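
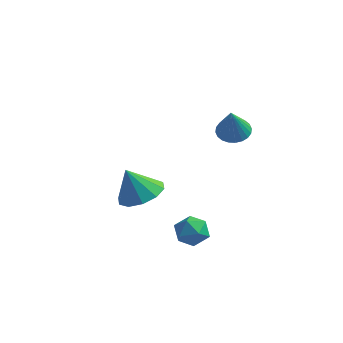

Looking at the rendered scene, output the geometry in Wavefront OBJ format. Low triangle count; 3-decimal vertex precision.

v 0.247 -0.715 0.432
v 0.865 -0.853 0.286
v 0.413 -1.345 1.728
v 0.889 -0.625 0.394
v 0.816 -0.41 0.507
v 0.656 -0.242 0.609
v 0.433 -0.146 0.685
v 0.182 -0.137 0.721
v -0.059 -0.216 0.714
v -0.253 -0.37 0.664
v -0.371 -0.578 0.578
v -0.396 -0.806 0.471
v -0.322 -1.021 0.357
v -0.162 -1.189 0.255
v 0.06 -1.285 0.18
v 0.311 -1.294 0.143
v 0.552 -1.215 0.15
v 0.747 -1.06 0.2
v -2.92 -1.795 -3.2
v -2.436 -2.61 -3.134
v -3.44 -2.005 -1.96
v -2.098 -2.18 -2.92
v -2.074 -1.603 -2.813
v -2.374 -1.1 -2.853
v -2.882 -0.862 -3.026
v -3.405 -0.981 -3.265
v -3.743 -1.411 -3.479
v -3.766 -1.987 -3.587
v -3.467 -2.491 -3.546
v -2.959 -2.729 -3.373
v -0.082 -2.418 -3.708
v 0.145 -2.806 -3.152
v -0.665 -3.334 -4.108
v -0.438 -3.722 -3.552
v -0.905 -3.19 -3.45
v -0.545 -2.624 -3.203
v 0.025 -3.516 -4.057
v 0.385 -2.95 -3.81
v 0.211 -3.484 -3.367
v -0.364 -3.282 -2.992
v -0.156 -2.858 -4.268
v -0.731 -2.656 -3.893
f 2 1 4
f 2 4 3
f 4 1 5
f 4 5 3
f 5 1 6
f 5 6 3
f 6 1 7
f 6 7 3
f 7 1 8
f 7 8 3
f 8 1 9
f 8 9 3
f 9 1 10
f 9 10 3
f 10 1 11
f 10 11 3
f 11 1 12
f 11 12 3
f 12 1 13
f 12 13 3
f 13 1 14
f 13 14 3
f 14 1 15
f 14 15 3
f 15 1 16
f 15 16 3
f 16 1 17
f 16 17 3
f 17 1 18
f 17 18 3
f 18 1 2
f 18 2 3
f 20 19 22
f 20 22 21
f 22 19 23
f 22 23 21
f 23 19 24
f 23 24 21
f 24 19 25
f 24 25 21
f 25 19 26
f 25 26 21
f 26 19 27
f 26 27 21
f 27 19 28
f 27 28 21
f 28 19 29
f 28 29 21
f 29 19 30
f 29 30 21
f 30 19 20
f 30 20 21
f 31 42 36
f 31 36 32
f 31 32 38
f 31 38 41
f 31 41 42
f 32 36 40
f 36 42 35
f 42 41 33
f 41 38 37
f 38 32 39
f 34 40 35
f 34 35 33
f 34 33 37
f 34 37 39
f 34 39 40
f 35 40 36
f 33 35 42
f 37 33 41
f 39 37 38
f 40 39 32



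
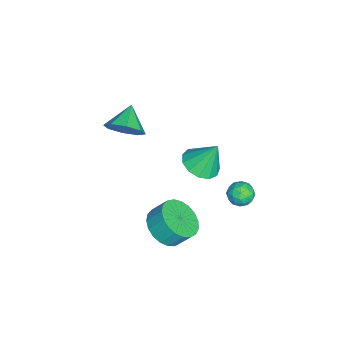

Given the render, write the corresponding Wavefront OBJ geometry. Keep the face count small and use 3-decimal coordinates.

v 1.537 1.097 2.397
v 2.486 1.138 2.398
v 1.503 1.843 3.823
v 2.316 1.586 2.159
v 1.899 1.879 1.997
v 1.366 1.924 1.961
v 0.888 1.706 2.063
v 0.616 1.295 2.272
v 0.636 0.821 2.52
v 0.942 0.435 2.729
v 1.437 0.259 2.832
v 1.964 0.349 2.798
v 2.355 0.677 2.636
v -1.467 -2.894 1.11
v -0.944 -2.691 1.949
v -2.673 -2.766 1.83
v -1.117 -2.054 1.546
v -1.495 -1.909 0.888
v -1.857 -2.342 0.359
v -1.991 -3.098 0.27
v -1.818 -3.735 0.673
v -1.44 -3.879 1.332
v -1.078 -3.447 1.86
v 2.266 3.546 1.23
v 2.669 3.579 1.767
v 2.351 2.461 1.233
v 2.754 2.494 1.77
v 2.103 2.652 1.829
v 2.05 3.323 1.827
v 2.97 2.717 1.173
v 2.917 3.388 1.171
v 3.104 3.067 1.732
v 2.569 3.027 2.137
v 2.451 3.013 0.863
v 1.916 2.973 1.268
v 2.46 3.658 1.498
v 2.56 2.382 1.502
v 2.177 2.475 1.536
v 2.414 2.494 1.852
v 2.096 3.507 1.533
v 2.333 3.527 1.849
v 2 2.981 1.885
v 2.687 2.513 1.151
v 2.924 2.533 1.467
v 2.606 3.546 1.148
v 2.843 3.565 1.464
v 3.02 3.059 1.115
v 2.953 3.377 1.794
v 3.003 2.738 1.795
v 3.13 2.87 1.445
v 3.099 3.264 1.443
v 2.638 3.353 2.032
v 2.688 2.715 2.033
v 2.305 2.807 2.068
v 2.274 3.202 2.067
v 2.894 3.052 2.011
v 2.332 3.325 0.967
v 2.382 2.687 0.968
v 2.746 2.838 0.933
v 2.715 3.233 0.932
v 2.017 3.302 1.205
v 2.067 2.663 1.206
v 1.921 2.776 1.557
v 1.89 3.17 1.555
v 2.126 2.988 0.989
v 3.366 -0.216 -0.728
v 4.372 0.071 -0.955
v 4.359 0.763 -0.139
v 3.354 0.476 0.088
v 4.136 0.357 -1.201
v 4.123 1.049 -0.385
v 3.767 0.544 -1.366
v 3.754 1.236 -0.549
v 3.329 0.6 -1.42
v 3.316 1.291 -0.603
v 2.898 0.514 -1.354
v 2.885 1.206 -0.538
v 2.547 0.303 -1.18
v 2.534 0.994 -0.364
v 2.338 0.001 -0.928
v 2.325 0.693 -0.112
v 2.307 -0.338 -0.642
v 2.294 0.354 0.175
v 2.459 -0.655 -0.37
v 2.446 0.036 0.446
v 2.768 -0.897 -0.16
v 2.755 -0.206 0.656
v 3.181 -1.021 -0.049
v 3.168 -0.33 0.768
v 3.625 -1.006 -0.055
v 3.612 -0.314 0.762
v 4.025 -0.854 -0.177
v 4.012 -0.162 0.639
v 4.311 -0.592 -0.395
v 4.298 0.1 0.422
v 4.434 -0.265 -0.67
v 4.421 0.427 0.146
f 2 1 4
f 2 4 3
f 4 1 5
f 4 5 3
f 5 1 6
f 5 6 3
f 6 1 7
f 6 7 3
f 7 1 8
f 7 8 3
f 8 1 9
f 8 9 3
f 9 1 10
f 9 10 3
f 10 1 11
f 10 11 3
f 11 1 12
f 11 12 3
f 12 1 13
f 12 13 3
f 13 1 2
f 13 2 3
f 15 14 17
f 15 17 16
f 17 14 18
f 17 18 16
f 18 14 19
f 18 19 16
f 19 14 20
f 19 20 16
f 20 14 21
f 20 21 16
f 21 14 22
f 21 22 16
f 22 14 23
f 22 23 16
f 23 14 15
f 23 15 16
f 24 61 40
f 61 35 64
f 40 64 29
f 61 64 40
f 24 40 36
f 40 29 41
f 36 41 25
f 40 41 36
f 24 36 45
f 36 25 46
f 45 46 31
f 36 46 45
f 24 45 57
f 45 31 60
f 57 60 34
f 45 60 57
f 24 57 61
f 57 34 65
f 61 65 35
f 57 65 61
f 25 41 52
f 41 29 55
f 52 55 33
f 41 55 52
f 29 64 42
f 64 35 63
f 42 63 28
f 64 63 42
f 35 65 62
f 65 34 58
f 62 58 26
f 65 58 62
f 34 60 59
f 60 31 47
f 59 47 30
f 60 47 59
f 31 46 51
f 46 25 48
f 51 48 32
f 46 48 51
f 27 53 39
f 53 33 54
f 39 54 28
f 53 54 39
f 27 39 37
f 39 28 38
f 37 38 26
f 39 38 37
f 27 37 44
f 37 26 43
f 44 43 30
f 37 43 44
f 27 44 49
f 44 30 50
f 49 50 32
f 44 50 49
f 27 49 53
f 49 32 56
f 53 56 33
f 49 56 53
f 28 54 42
f 54 33 55
f 42 55 29
f 54 55 42
f 26 38 62
f 38 28 63
f 62 63 35
f 38 63 62
f 30 43 59
f 43 26 58
f 59 58 34
f 43 58 59
f 32 50 51
f 50 30 47
f 51 47 31
f 50 47 51
f 33 56 52
f 56 32 48
f 52 48 25
f 56 48 52
f 67 66 70
f 67 70 68
f 68 70 71
f 68 71 69
f 70 66 72
f 70 72 71
f 71 72 73
f 71 73 69
f 72 66 74
f 72 74 73
f 73 74 75
f 73 75 69
f 74 66 76
f 74 76 75
f 75 76 77
f 75 77 69
f 76 66 78
f 76 78 77
f 77 78 79
f 77 79 69
f 78 66 80
f 78 80 79
f 79 80 81
f 79 81 69
f 80 66 82
f 80 82 81
f 81 82 83
f 81 83 69
f 82 66 84
f 82 84 83
f 83 84 85
f 83 85 69
f 84 66 86
f 84 86 85
f 85 86 87
f 85 87 69
f 86 66 88
f 86 88 87
f 87 88 89
f 87 89 69
f 88 66 90
f 88 90 89
f 89 90 91
f 89 91 69
f 90 66 92
f 90 92 91
f 91 92 93
f 91 93 69
f 92 66 94
f 92 94 93
f 93 94 95
f 93 95 69
f 94 66 96
f 94 96 95
f 95 96 97
f 95 97 69
f 96 66 67
f 96 67 97
f 97 67 68
f 97 68 69



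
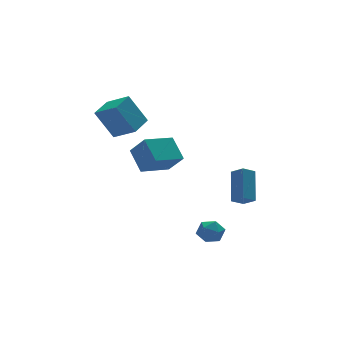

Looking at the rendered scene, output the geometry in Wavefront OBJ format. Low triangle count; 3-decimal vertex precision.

v 1.709 -1.745 -3.426
v 2.515 -1.739 -3.701
v 1.445 -2.841 -4.219
v 2.251 -2.835 -4.494
v 2.078 -3.046 -3.688
v 2.241 -2.369 -3.197
v 1.719 -2.211 -4.723
v 1.882 -1.534 -4.232
v 2.521 -2.027 -4.502
v 2.743 -2.544 -3.863
v 1.217 -2.036 -4.057
v 1.439 -2.553 -3.418
v -1.102 -0.073 0.284
v -0.677 -1.034 1.41
v -1.156 1.179 1.372
v -0.731 0.218 2.499
v 0.751 0.322 -0.079
v 1.176 -0.639 1.048
v 0.697 1.574 1.01
v 1.122 0.613 2.136
v -0.407 2.079 2.313
v -1.297 2.622 4.113
v -1.174 3.296 1.567
v -2.063 3.839 3.367
v 0.763 3.001 2.613
v -0.126 3.544 4.413
v -0.003 4.218 1.867
v -0.893 4.761 3.667
v 2.978 -2.716 -1.671
v 3.307 -3.467 -1.171
v 3.645 -1.407 -0.142
v 3.974 -2.158 0.358
v 3.766 -2.642 -2.078
v 4.095 -3.393 -1.578
v 4.433 -1.333 -0.549
v 4.762 -2.084 -0.049
f 1 12 6
f 1 6 2
f 1 2 8
f 1 8 11
f 1 11 12
f 2 6 10
f 6 12 5
f 12 11 3
f 11 8 7
f 8 2 9
f 4 10 5
f 4 5 3
f 4 3 7
f 4 7 9
f 4 9 10
f 5 10 6
f 3 5 12
f 7 3 11
f 9 7 8
f 10 9 2
f 14 16 13
f 17 14 13
f 13 16 15
f 15 17 13
f 14 20 16
f 18 14 17
f 18 20 14
f 16 20 15
f 19 17 15
f 15 20 19
f 19 18 17
f 20 18 19
f 22 24 21
f 25 22 21
f 21 24 23
f 23 25 21
f 22 28 24
f 26 22 25
f 26 28 22
f 24 28 23
f 27 25 23
f 23 28 27
f 27 26 25
f 28 26 27
f 30 32 29
f 33 30 29
f 29 32 31
f 31 33 29
f 30 36 32
f 34 30 33
f 34 36 30
f 32 36 31
f 35 33 31
f 31 36 35
f 35 34 33
f 36 34 35



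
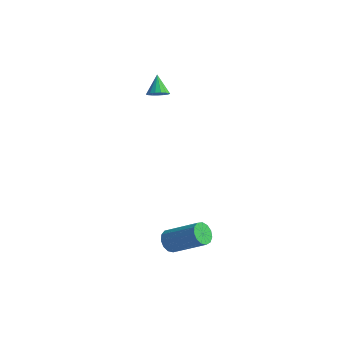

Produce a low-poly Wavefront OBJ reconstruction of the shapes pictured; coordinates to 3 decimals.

v -2.978 3.143 1.4
v -2.604 2.881 1.788
v -3.482 3.757 2.3
v -2.463 3.117 1.706
v -2.44 3.359 1.554
v -2.54 3.552 1.366
v -2.741 3.652 1.186
v -2.996 3.634 1.055
v -3.247 3.505 1.003
v -3.436 3.292 1.042
v -3.521 3.046 1.163
v -3.481 2.822 1.338
v -3.326 2.671 1.527
v -3.091 2.629 1.687
v -2.831 2.705 1.781
v 2.452 -3.287 -3.102
v 2.817 -3.542 -3.562
v 4.453 -3.229 -2.437
v 4.088 -2.973 -1.978
v 2.797 -3.189 -3.632
v 4.434 -2.876 -2.508
v 2.668 -2.867 -3.534
v 4.304 -2.553 -2.41
v 2.471 -2.678 -3.299
v 4.107 -2.365 -2.175
v 2.267 -2.682 -3.002
v 3.903 -2.369 -1.877
v 2.122 -2.879 -2.736
v 3.758 -2.565 -1.611
v 2.082 -3.205 -2.587
v 3.718 -2.891 -1.462
v 2.159 -3.556 -2.601
v 3.795 -3.243 -1.477
v 2.329 -3.823 -2.775
v 3.966 -3.509 -1.65
v 2.539 -3.919 -3.052
v 4.175 -3.605 -1.928
v 2.72 -3.814 -3.346
v 4.356 -3.501 -2.221
f 2 1 4
f 2 4 3
f 4 1 5
f 4 5 3
f 5 1 6
f 5 6 3
f 6 1 7
f 6 7 3
f 7 1 8
f 7 8 3
f 8 1 9
f 8 9 3
f 9 1 10
f 9 10 3
f 10 1 11
f 10 11 3
f 11 1 12
f 11 12 3
f 12 1 13
f 12 13 3
f 13 1 14
f 13 14 3
f 14 1 15
f 14 15 3
f 15 1 2
f 15 2 3
f 17 16 20
f 17 20 18
f 18 20 21
f 18 21 19
f 20 16 22
f 20 22 21
f 21 22 23
f 21 23 19
f 22 16 24
f 22 24 23
f 23 24 25
f 23 25 19
f 24 16 26
f 24 26 25
f 25 26 27
f 25 27 19
f 26 16 28
f 26 28 27
f 27 28 29
f 27 29 19
f 28 16 30
f 28 30 29
f 29 30 31
f 29 31 19
f 30 16 32
f 30 32 31
f 31 32 33
f 31 33 19
f 32 16 34
f 32 34 33
f 33 34 35
f 33 35 19
f 34 16 36
f 34 36 35
f 35 36 37
f 35 37 19
f 36 16 38
f 36 38 37
f 37 38 39
f 37 39 19
f 38 16 17
f 38 17 39
f 39 17 18
f 39 18 19



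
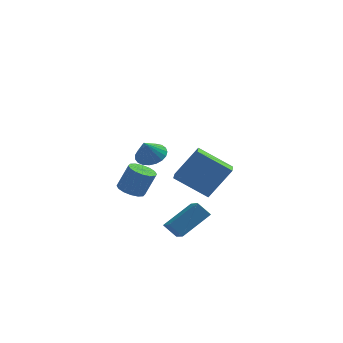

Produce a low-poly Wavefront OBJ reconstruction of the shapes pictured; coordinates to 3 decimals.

v 0.718 -3.409 -1.755
v 1.972 -2.581 -0.86
v 0.464 -2.285 -2.439
v 1.718 -1.457 -1.544
v 1.302 -3.643 -2.356
v 2.556 -2.815 -1.461
v 1.048 -2.519 -3.04
v 2.302 -1.691 -2.145
v -0.055 -3.536 2.723
v 0.581 -3.339 3.022
v -0.365 -3.924 3.637
v 0.41 -3.092 3.069
v 0.159 -2.923 3.055
v -0.13 -2.859 2.985
v -0.405 -2.912 2.869
v -0.62 -3.074 2.728
v -0.737 -3.315 2.586
v -0.737 -3.595 2.468
v -0.618 -3.864 2.393
v -0.402 -4.077 2.376
v -0.127 -4.196 2.419
v 0.162 -4.201 2.514
v 0.412 -4.091 2.646
v 0.582 -3.886 2.791
v 0.642 -3.619 2.924
v -0.998 2.209 -2.679
v -0.337 2.185 -2.964
v 0.219 2.308 -1.686
v -0.442 2.331 -1.401
v -0.427 2.547 -2.96
v 0.129 2.669 -1.681
v -0.67 2.818 -2.88
v -0.114 2.94 -1.601
v -1.001 2.926 -2.747
v -0.445 3.048 -1.468
v -1.331 2.841 -2.595
v -0.775 2.964 -1.316
v -1.572 2.588 -2.466
v -1.016 2.71 -1.187
v -1.659 2.232 -2.394
v -1.103 2.355 -1.116
v -1.569 1.871 -2.399
v -1.013 1.993 -1.12
v -1.326 1.6 -2.479
v -0.77 1.722 -1.2
v -0.995 1.492 -2.612
v -0.439 1.614 -1.333
v -0.665 1.576 -2.764
v -0.109 1.699 -1.485
v -0.424 1.83 -2.893
v 0.132 1.952 -1.614
v 2.597 1.427 -2.765
v 0.982 1.859 -1.704
v 2.679 2.527 -3.088
v 1.064 2.96 -2.028
v 3.716 1.8 -1.212
v 2.101 2.233 -0.152
v 3.798 2.901 -1.536
v 2.183 3.333 -0.475
f 2 4 1
f 5 2 1
f 1 4 3
f 3 5 1
f 2 8 4
f 6 2 5
f 6 8 2
f 4 8 3
f 7 5 3
f 3 8 7
f 7 6 5
f 8 6 7
f 10 9 12
f 10 12 11
f 12 9 13
f 12 13 11
f 13 9 14
f 13 14 11
f 14 9 15
f 14 15 11
f 15 9 16
f 15 16 11
f 16 9 17
f 16 17 11
f 17 9 18
f 17 18 11
f 18 9 19
f 18 19 11
f 19 9 20
f 19 20 11
f 20 9 21
f 20 21 11
f 21 9 22
f 21 22 11
f 22 9 23
f 22 23 11
f 23 9 24
f 23 24 11
f 24 9 25
f 24 25 11
f 25 9 10
f 25 10 11
f 27 26 30
f 27 30 28
f 28 30 31
f 28 31 29
f 30 26 32
f 30 32 31
f 31 32 33
f 31 33 29
f 32 26 34
f 32 34 33
f 33 34 35
f 33 35 29
f 34 26 36
f 34 36 35
f 35 36 37
f 35 37 29
f 36 26 38
f 36 38 37
f 37 38 39
f 37 39 29
f 38 26 40
f 38 40 39
f 39 40 41
f 39 41 29
f 40 26 42
f 40 42 41
f 41 42 43
f 41 43 29
f 42 26 44
f 42 44 43
f 43 44 45
f 43 45 29
f 44 26 46
f 44 46 45
f 45 46 47
f 45 47 29
f 46 26 48
f 46 48 47
f 47 48 49
f 47 49 29
f 48 26 50
f 48 50 49
f 49 50 51
f 49 51 29
f 50 26 27
f 50 27 51
f 51 27 28
f 51 28 29
f 53 55 52
f 56 53 52
f 52 55 54
f 54 56 52
f 53 59 55
f 57 53 56
f 57 59 53
f 55 59 54
f 58 56 54
f 54 59 58
f 58 57 56
f 59 57 58



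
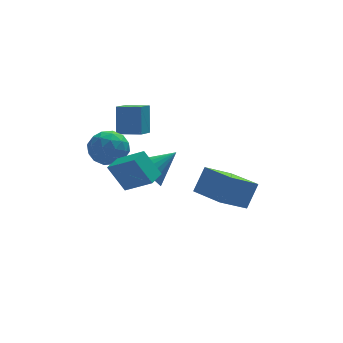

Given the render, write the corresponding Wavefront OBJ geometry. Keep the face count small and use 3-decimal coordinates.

v -0.241 1.557 -0.389
v -0.103 2.289 1.162
v -1.406 2.153 -0.566
v -1.268 2.884 0.985
v 0.408 2.656 -0.965
v 0.546 3.387 0.586
v -0.757 3.251 -1.142
v -0.619 3.983 0.409
v 4.525 -1.251 -4.708
v 3.009 -1.784 -3.713
v 3.631 0.713 -5.017
v 2.116 0.18 -4.022
v 5.224 -0.72 -3.358
v 3.709 -1.253 -2.363
v 4.331 1.244 -3.667
v 2.815 0.711 -2.672
v -0.857 -4.298 -0.243
v -1.605 -3.814 1.146
v -1.99 -3.365 -1.178
v -2.738 -2.881 0.211
v -0.242 -3.499 -0.191
v -0.99 -3.015 1.198
v -1.375 -2.566 -1.126
v -2.123 -2.082 0.263
v -2.846 2.121 -1.717
v -1.886 2.472 -2.235
v -1.834 1.228 -0.445
v -0.874 1.579 -0.963
v -1.54 2.336 -0.418
v -2.165 2.887 -1.204
v -1.555 0.813 -1.476
v -2.18 1.364 -2.262
v -1.088 1.663 -2.086
v -1.079 2.604 -1.432
v -2.641 1.096 -1.248
v -2.632 2.037 -0.594
v -2.455 2.375 -2.088
v -1.265 1.325 -0.592
v -1.657 1.77 -0.272
v -1.092 1.976 -0.577
v -2.619 2.619 -1.482
v -2.055 2.825 -1.786
v -1.851 2.745 -0.718
v -1.665 0.875 -0.894
v -1.101 1.081 -1.198
v -2.628 1.724 -2.103
v -2.063 1.93 -2.408
v -1.869 0.955 -1.962
v -1.421 2.106 -2.304
v -0.826 1.581 -1.557
v -1.226 1.13 -1.858
v -1.594 1.455 -2.32
v -1.416 2.659 -1.92
v -0.821 2.134 -1.173
v -1.213 2.579 -0.852
v -1.58 2.903 -1.314
v -0.947 2.183 -1.833
v -2.899 1.566 -1.507
v -2.304 1.041 -0.76
v -2.14 0.797 -1.366
v -2.507 1.121 -1.828
v -2.894 2.119 -1.123
v -2.299 1.594 -0.376
v -2.126 2.245 -0.36
v -2.494 2.57 -0.822
v -2.773 1.517 -0.847
v -0.542 -1.32 -1.429
v 0.066 -1.485 -2.257
v 1.002 -0.94 -0.371
v -0.026 -1.033 -2.285
v -0.22 -0.637 -2.144
v -0.478 -0.377 -1.862
v -0.749 -0.303 -1.493
v -0.978 -0.431 -1.112
v -1.122 -0.735 -0.794
v -1.15 -1.155 -0.602
v -1.058 -1.608 -0.573
v -0.863 -2.004 -0.714
v -0.605 -2.264 -0.997
v -0.335 -2.338 -1.365
v -0.105 -2.21 -1.746
v 0.038 -1.905 -2.064
f 2 4 1
f 5 2 1
f 1 4 3
f 3 5 1
f 2 8 4
f 6 2 5
f 6 8 2
f 4 8 3
f 7 5 3
f 3 8 7
f 7 6 5
f 8 6 7
f 10 12 9
f 13 10 9
f 9 12 11
f 11 13 9
f 10 16 12
f 14 10 13
f 14 16 10
f 12 16 11
f 15 13 11
f 11 16 15
f 15 14 13
f 16 14 15
f 18 20 17
f 21 18 17
f 17 20 19
f 19 21 17
f 18 24 20
f 22 18 21
f 22 24 18
f 20 24 19
f 23 21 19
f 19 24 23
f 23 22 21
f 24 22 23
f 25 62 41
f 62 36 65
f 41 65 30
f 62 65 41
f 25 41 37
f 41 30 42
f 37 42 26
f 41 42 37
f 25 37 46
f 37 26 47
f 46 47 32
f 37 47 46
f 25 46 58
f 46 32 61
f 58 61 35
f 46 61 58
f 25 58 62
f 58 35 66
f 62 66 36
f 58 66 62
f 26 42 53
f 42 30 56
f 53 56 34
f 42 56 53
f 30 65 43
f 65 36 64
f 43 64 29
f 65 64 43
f 36 66 63
f 66 35 59
f 63 59 27
f 66 59 63
f 35 61 60
f 61 32 48
f 60 48 31
f 61 48 60
f 32 47 52
f 47 26 49
f 52 49 33
f 47 49 52
f 28 54 40
f 54 34 55
f 40 55 29
f 54 55 40
f 28 40 38
f 40 29 39
f 38 39 27
f 40 39 38
f 28 38 45
f 38 27 44
f 45 44 31
f 38 44 45
f 28 45 50
f 45 31 51
f 50 51 33
f 45 51 50
f 28 50 54
f 50 33 57
f 54 57 34
f 50 57 54
f 29 55 43
f 55 34 56
f 43 56 30
f 55 56 43
f 27 39 63
f 39 29 64
f 63 64 36
f 39 64 63
f 31 44 60
f 44 27 59
f 60 59 35
f 44 59 60
f 33 51 52
f 51 31 48
f 52 48 32
f 51 48 52
f 34 57 53
f 57 33 49
f 53 49 26
f 57 49 53
f 68 67 70
f 68 70 69
f 70 67 71
f 70 71 69
f 71 67 72
f 71 72 69
f 72 67 73
f 72 73 69
f 73 67 74
f 73 74 69
f 74 67 75
f 74 75 69
f 75 67 76
f 75 76 69
f 76 67 77
f 76 77 69
f 77 67 78
f 77 78 69
f 78 67 79
f 78 79 69
f 79 67 80
f 79 80 69
f 80 67 81
f 80 81 69
f 81 67 82
f 81 82 69
f 82 67 68
f 82 68 69



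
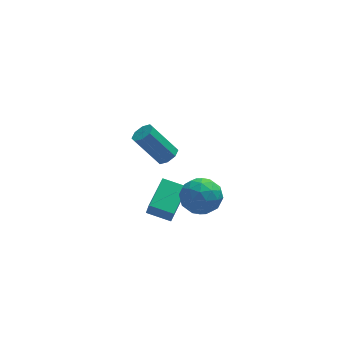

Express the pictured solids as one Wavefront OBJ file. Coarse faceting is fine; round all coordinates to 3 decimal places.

v -3.38 2.762 -2.813
v -3.293 2.442 -1.998
v -2.563 4.241 -2.321
v -2.476 3.922 -1.505
v -2.324 2.278 -3.115
v -2.237 1.959 -2.299
v -1.507 3.758 -2.622
v -1.42 3.438 -1.807
v -1.276 3.166 -1.382
v -0.852 2.772 -2.235
v -1.128 1.688 -0.625
v -0.704 1.294 -1.478
v -0.188 1.99 -0.92
v -0.279 2.904 -1.388
v -1.701 1.556 -1.472
v -1.792 2.47 -1.94
v -1.114 1.777 -2.29
v -0.18 2.045 -1.949
v -1.8 2.415 -0.911
v -0.866 2.683 -0.57
v -1.077 3.099 -1.875
v -0.903 1.361 -0.985
v -0.6 1.771 -0.657
v -0.351 1.539 -1.158
v -0.74 3.176 -1.377
v -0.491 2.944 -1.878
v -0.101 2.485 -1.106
v -1.489 1.516 -0.982
v -1.24 1.284 -1.483
v -1.629 2.921 -1.702
v -1.38 2.689 -2.203
v -1.879 1.975 -1.754
v -0.982 2.282 -2.409
v -0.895 1.413 -1.963
v -1.481 1.568 -1.96
v -1.534 2.105 -2.235
v -0.432 2.44 -2.208
v -0.346 1.571 -1.763
v -0.042 1.98 -1.435
v -0.096 2.517 -1.71
v -0.587 1.855 -2.241
v -1.634 2.889 -1.097
v -1.548 2.02 -0.652
v -1.884 1.943 -1.15
v -1.938 2.48 -1.425
v -1.085 3.047 -0.897
v -0.998 2.178 -0.451
v -0.446 2.355 -0.625
v -0.499 2.892 -0.9
v -1.393 2.605 -0.619
v -2.604 1.295 2.45
v -2.331 0.882 2.732
v -3.364 1.171 4.153
v -3.636 1.585 3.87
v -2.145 1.273 2.787
v -3.178 1.562 4.208
v -2.228 1.677 2.645
v -3.26 1.966 4.066
v -2.531 1.857 2.388
v -3.563 2.147 3.809
v -2.876 1.709 2.167
v -3.909 1.998 3.588
v -3.062 1.318 2.112
v -4.095 1.607 3.533
v -2.98 0.914 2.254
v -4.012 1.203 3.675
v -2.677 0.733 2.511
v -3.709 1.023 3.932
f 2 4 1
f 5 2 1
f 1 4 3
f 3 5 1
f 2 8 4
f 6 2 5
f 6 8 2
f 4 8 3
f 7 5 3
f 3 8 7
f 7 6 5
f 8 6 7
f 9 46 25
f 46 20 49
f 25 49 14
f 46 49 25
f 9 25 21
f 25 14 26
f 21 26 10
f 25 26 21
f 9 21 30
f 21 10 31
f 30 31 16
f 21 31 30
f 9 30 42
f 30 16 45
f 42 45 19
f 30 45 42
f 9 42 46
f 42 19 50
f 46 50 20
f 42 50 46
f 10 26 37
f 26 14 40
f 37 40 18
f 26 40 37
f 14 49 27
f 49 20 48
f 27 48 13
f 49 48 27
f 20 50 47
f 50 19 43
f 47 43 11
f 50 43 47
f 19 45 44
f 45 16 32
f 44 32 15
f 45 32 44
f 16 31 36
f 31 10 33
f 36 33 17
f 31 33 36
f 12 38 24
f 38 18 39
f 24 39 13
f 38 39 24
f 12 24 22
f 24 13 23
f 22 23 11
f 24 23 22
f 12 22 29
f 22 11 28
f 29 28 15
f 22 28 29
f 12 29 34
f 29 15 35
f 34 35 17
f 29 35 34
f 12 34 38
f 34 17 41
f 38 41 18
f 34 41 38
f 13 39 27
f 39 18 40
f 27 40 14
f 39 40 27
f 11 23 47
f 23 13 48
f 47 48 20
f 23 48 47
f 15 28 44
f 28 11 43
f 44 43 19
f 28 43 44
f 17 35 36
f 35 15 32
f 36 32 16
f 35 32 36
f 18 41 37
f 41 17 33
f 37 33 10
f 41 33 37
f 52 51 55
f 52 55 53
f 53 55 56
f 53 56 54
f 55 51 57
f 55 57 56
f 56 57 58
f 56 58 54
f 57 51 59
f 57 59 58
f 58 59 60
f 58 60 54
f 59 51 61
f 59 61 60
f 60 61 62
f 60 62 54
f 61 51 63
f 61 63 62
f 62 63 64
f 62 64 54
f 63 51 65
f 63 65 64
f 64 65 66
f 64 66 54
f 65 51 67
f 65 67 66
f 66 67 68
f 66 68 54
f 67 51 52
f 67 52 68
f 68 52 53
f 68 53 54



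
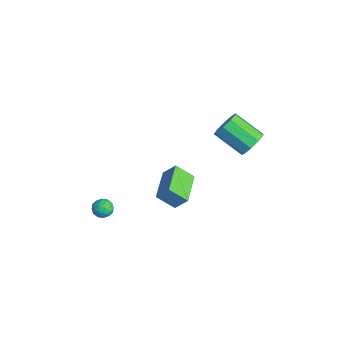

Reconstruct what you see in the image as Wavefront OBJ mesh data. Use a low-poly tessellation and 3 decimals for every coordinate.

v -4.114 0.468 -1.854
v -3.698 1.074 -1.008
v -3.669 1.408 -2.746
v -3.253 2.014 -1.901
v -2.287 -0.554 -2.019
v -1.871 0.052 -1.174
v -1.842 0.386 -2.912
v -1.426 0.992 -2.066
v -3.071 -2.941 -2.909
v -2.562 -2.895 -2.504
v -3.098 -3.985 -2.756
v -2.589 -3.939 -2.351
v -3.168 -3.694 -2.176
v -3.151 -3.049 -2.271
v -2.509 -3.831 -2.989
v -2.492 -3.186 -3.084
v -2.215 -3.445 -2.554
v -2.622 -3.361 -2.051
v -3.038 -3.519 -3.209
v -3.445 -3.435 -2.706
v -2.814 -2.827 -2.72
v -2.846 -4.053 -2.54
v -3.186 -3.91 -2.437
v -2.887 -3.883 -2.2
v -3.16 -2.917 -2.583
v -2.861 -2.89 -2.345
v -3.217 -3.36 -2.152
v -2.799 -3.99 -2.915
v -2.5 -3.963 -2.677
v -2.773 -2.997 -3.06
v -2.474 -2.97 -2.823
v -2.443 -3.52 -3.108
v -2.311 -3.123 -2.511
v -2.327 -3.736 -2.421
v -2.28 -3.673 -2.796
v -2.27 -3.294 -2.852
v -2.55 -3.073 -2.216
v -2.566 -3.687 -2.126
v -2.906 -3.543 -2.023
v -2.896 -3.164 -2.079
v -2.346 -3.396 -2.245
v -3.094 -3.193 -3.134
v -3.11 -3.807 -3.044
v -2.764 -3.716 -3.181
v -2.754 -3.337 -3.237
v -3.333 -3.144 -2.839
v -3.349 -3.757 -2.749
v -3.39 -3.586 -2.408
v -3.38 -3.207 -2.464
v -3.314 -3.484 -3.015
v -0.347 4.26 2.911
v 0.21 3.573 2.816
v -1.015 2.433 3.875
v -1.573 3.12 3.969
v 0.351 3.888 3.318
v -0.874 2.748 4.377
v 0.165 4.377 3.629
v -1.06 3.237 4.688
v -0.261 4.811 3.604
v -1.486 3.672 4.663
v -0.727 4.988 3.254
v -1.952 3.848 4.313
v -1.016 4.823 2.744
v -2.241 3.684 3.803
v -0.991 4.395 2.311
v -2.217 3.256 3.37
v -0.666 3.904 2.159
v -1.891 2.765 3.218
v -0.191 3.579 2.359
v -1.416 2.44 3.418
f 2 4 1
f 5 2 1
f 1 4 3
f 3 5 1
f 2 8 4
f 6 2 5
f 6 8 2
f 4 8 3
f 7 5 3
f 3 8 7
f 7 6 5
f 8 6 7
f 9 46 25
f 46 20 49
f 25 49 14
f 46 49 25
f 9 25 21
f 25 14 26
f 21 26 10
f 25 26 21
f 9 21 30
f 21 10 31
f 30 31 16
f 21 31 30
f 9 30 42
f 30 16 45
f 42 45 19
f 30 45 42
f 9 42 46
f 42 19 50
f 46 50 20
f 42 50 46
f 10 26 37
f 26 14 40
f 37 40 18
f 26 40 37
f 14 49 27
f 49 20 48
f 27 48 13
f 49 48 27
f 20 50 47
f 50 19 43
f 47 43 11
f 50 43 47
f 19 45 44
f 45 16 32
f 44 32 15
f 45 32 44
f 16 31 36
f 31 10 33
f 36 33 17
f 31 33 36
f 12 38 24
f 38 18 39
f 24 39 13
f 38 39 24
f 12 24 22
f 24 13 23
f 22 23 11
f 24 23 22
f 12 22 29
f 22 11 28
f 29 28 15
f 22 28 29
f 12 29 34
f 29 15 35
f 34 35 17
f 29 35 34
f 12 34 38
f 34 17 41
f 38 41 18
f 34 41 38
f 13 39 27
f 39 18 40
f 27 40 14
f 39 40 27
f 11 23 47
f 23 13 48
f 47 48 20
f 23 48 47
f 15 28 44
f 28 11 43
f 44 43 19
f 28 43 44
f 17 35 36
f 35 15 32
f 36 32 16
f 35 32 36
f 18 41 37
f 41 17 33
f 37 33 10
f 41 33 37
f 52 51 55
f 52 55 53
f 53 55 56
f 53 56 54
f 55 51 57
f 55 57 56
f 56 57 58
f 56 58 54
f 57 51 59
f 57 59 58
f 58 59 60
f 58 60 54
f 59 51 61
f 59 61 60
f 60 61 62
f 60 62 54
f 61 51 63
f 61 63 62
f 62 63 64
f 62 64 54
f 63 51 65
f 63 65 64
f 64 65 66
f 64 66 54
f 65 51 67
f 65 67 66
f 66 67 68
f 66 68 54
f 67 51 69
f 67 69 68
f 68 69 70
f 68 70 54
f 69 51 52
f 69 52 70
f 70 52 53
f 70 53 54



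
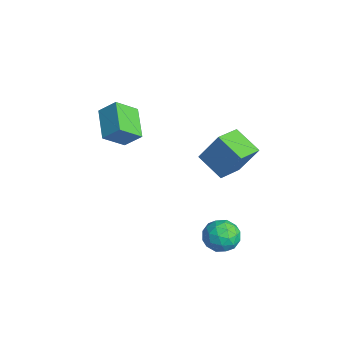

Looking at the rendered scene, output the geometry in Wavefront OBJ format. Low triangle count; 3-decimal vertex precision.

v -2.739 -1.845 2.553
v -4.515 -1.498 3.305
v -2.922 -0.621 1.555
v -4.698 -0.274 2.307
v -2.222 -1.066 3.413
v -3.998 -0.719 4.165
v -2.405 0.158 2.415
v -4.181 0.505 3.167
v 2.049 3.141 -1.617
v 3.034 3.444 -1.618
v 2.506 1.656 -2.222
v 3.491 1.959 -2.223
v 3.001 1.802 -1.33
v 2.719 2.72 -0.956
v 2.821 2.38 -2.884
v 2.539 3.298 -2.51
v 3.511 2.974 -2.401
v 3.622 2.617 -1.441
v 1.918 2.483 -2.399
v 2.029 2.126 -1.439
v 2.501 3.423 -1.565
v 3.039 1.677 -2.275
v 2.751 1.585 -1.75
v 3.33 1.763 -1.751
v 2.316 2.997 -1.176
v 2.895 3.176 -1.176
v 2.876 2.211 -1.007
v 2.645 1.924 -2.664
v 3.224 2.103 -2.664
v 2.21 3.337 -2.089
v 2.789 3.515 -2.09
v 2.664 2.889 -2.833
v 3.361 3.325 -2.025
v 3.629 2.452 -2.381
v 3.236 2.699 -2.769
v 3.07 3.239 -2.55
v 3.426 3.115 -1.461
v 3.695 2.242 -1.816
v 3.407 2.15 -1.291
v 3.241 2.69 -1.072
v 3.707 2.839 -1.921
v 1.845 2.858 -2.024
v 2.114 1.985 -2.379
v 2.299 2.41 -2.768
v 2.133 2.95 -2.549
v 1.911 2.648 -1.459
v 2.179 1.775 -1.815
v 2.47 1.861 -1.29
v 2.304 2.401 -1.071
v 1.833 2.261 -1.919
v 3.083 2.359 2.887
v 1.74 1.683 3.636
v 2.235 3.625 2.509
v 0.892 2.948 3.258
v 3.588 3.192 4.542
v 2.245 2.515 5.291
v 2.74 4.457 4.164
v 1.397 3.781 4.913
f 2 4 1
f 5 2 1
f 1 4 3
f 3 5 1
f 2 8 4
f 6 2 5
f 6 8 2
f 4 8 3
f 7 5 3
f 3 8 7
f 7 6 5
f 8 6 7
f 9 46 25
f 46 20 49
f 25 49 14
f 46 49 25
f 9 25 21
f 25 14 26
f 21 26 10
f 25 26 21
f 9 21 30
f 21 10 31
f 30 31 16
f 21 31 30
f 9 30 42
f 30 16 45
f 42 45 19
f 30 45 42
f 9 42 46
f 42 19 50
f 46 50 20
f 42 50 46
f 10 26 37
f 26 14 40
f 37 40 18
f 26 40 37
f 14 49 27
f 49 20 48
f 27 48 13
f 49 48 27
f 20 50 47
f 50 19 43
f 47 43 11
f 50 43 47
f 19 45 44
f 45 16 32
f 44 32 15
f 45 32 44
f 16 31 36
f 31 10 33
f 36 33 17
f 31 33 36
f 12 38 24
f 38 18 39
f 24 39 13
f 38 39 24
f 12 24 22
f 24 13 23
f 22 23 11
f 24 23 22
f 12 22 29
f 22 11 28
f 29 28 15
f 22 28 29
f 12 29 34
f 29 15 35
f 34 35 17
f 29 35 34
f 12 34 38
f 34 17 41
f 38 41 18
f 34 41 38
f 13 39 27
f 39 18 40
f 27 40 14
f 39 40 27
f 11 23 47
f 23 13 48
f 47 48 20
f 23 48 47
f 15 28 44
f 28 11 43
f 44 43 19
f 28 43 44
f 17 35 36
f 35 15 32
f 36 32 16
f 35 32 36
f 18 41 37
f 41 17 33
f 37 33 10
f 41 33 37
f 52 54 51
f 55 52 51
f 51 54 53
f 53 55 51
f 52 58 54
f 56 52 55
f 56 58 52
f 54 58 53
f 57 55 53
f 53 58 57
f 57 56 55
f 58 56 57



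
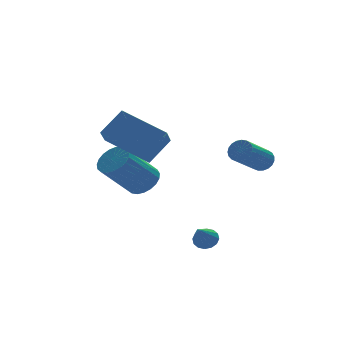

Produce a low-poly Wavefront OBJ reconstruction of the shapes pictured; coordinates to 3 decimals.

v 0.733 -2.214 -3.945
v 0.932 -1.914 -3.584
v 0.067 -2.846 -3.055
v 0.711 -1.791 -3.661
v 0.497 -1.781 -3.815
v 0.346 -1.887 -4.004
v 0.299 -2.081 -4.177
v 0.368 -2.31 -4.288
v 0.535 -2.514 -4.307
v 0.756 -2.637 -4.229
v 0.97 -2.646 -4.076
v 1.121 -2.54 -3.887
v 1.168 -2.346 -3.714
v 1.099 -2.117 -3.603
v 3.427 -1.544 -0.615
v 3.703 -1.99 -0.542
v 2.429 -2.623 0.407
v 2.153 -2.176 0.335
v 3.769 -1.867 -0.371
v 2.495 -2.5 0.578
v 3.776 -1.688 -0.243
v 2.502 -2.321 0.706
v 3.722 -1.484 -0.178
v 2.448 -2.117 0.771
v 3.618 -1.291 -0.19
v 2.344 -1.923 0.759
v 3.48 -1.141 -0.274
v 2.206 -1.773 0.675
v 3.333 -1.06 -0.418
v 2.059 -1.693 0.531
v 3.203 -1.064 -0.595
v 1.929 -1.696 0.354
v 3.111 -1.15 -0.776
v 1.837 -1.783 0.173
v 3.074 -1.304 -0.929
v 1.8 -1.937 0.02
v 3.098 -1.5 -1.028
v 1.824 -2.133 -0.078
v 3.178 -1.703 -1.055
v 1.905 -2.336 -0.106
v 3.302 -1.879 -1.006
v 2.028 -2.512 -0.056
v 3.448 -1.997 -0.889
v 2.174 -2.629 0.06
v 3.589 -2.036 -0.725
v 2.315 -2.669 0.224
v 0.417 2.541 -2.685
v 0.793 3.081 -2.266
v -0.581 2.898 -0.796
v -0.957 2.359 -1.215
v 0.586 3.262 -2.437
v -0.788 3.079 -0.968
v 0.349 3.318 -2.652
v -1.025 3.135 -1.183
v 0.124 3.239 -2.872
v -1.25 3.057 -1.403
v -0.05 3.04 -3.06
v -1.424 2.858 -1.591
v -0.144 2.755 -3.183
v -1.518 2.573 -1.713
v -0.14 2.433 -3.219
v -1.514 2.25 -1.75
v -0.04 2.129 -3.164
v -1.415 1.947 -1.694
v 0.139 1.897 -3.025
v -1.236 1.715 -1.556
v 0.366 1.776 -2.828
v -1.008 1.594 -1.358
v 0.602 1.788 -2.606
v -0.772 1.605 -1.136
v 0.806 1.929 -2.397
v -0.568 1.747 -0.928
v 0.943 2.177 -2.238
v -0.431 1.994 -0.769
v 0.989 2.487 -2.157
v -0.385 2.305 -0.687
v 0.936 2.807 -2.166
v -0.438 2.625 -0.697
v -1.276 -1.277 0.36
v -0.29 -1.043 1.253
v -2.364 0.312 1.147
v -1.378 0.545 2.04
v -0.802 -0.605 -0.34
v 0.184 -0.372 0.553
v -1.89 0.983 0.447
v -0.904 1.217 1.34
f 2 1 4
f 2 4 3
f 4 1 5
f 4 5 3
f 5 1 6
f 5 6 3
f 6 1 7
f 6 7 3
f 7 1 8
f 7 8 3
f 8 1 9
f 8 9 3
f 9 1 10
f 9 10 3
f 10 1 11
f 10 11 3
f 11 1 12
f 11 12 3
f 12 1 13
f 12 13 3
f 13 1 14
f 13 14 3
f 14 1 2
f 14 2 3
f 16 15 19
f 16 19 17
f 17 19 20
f 17 20 18
f 19 15 21
f 19 21 20
f 20 21 22
f 20 22 18
f 21 15 23
f 21 23 22
f 22 23 24
f 22 24 18
f 23 15 25
f 23 25 24
f 24 25 26
f 24 26 18
f 25 15 27
f 25 27 26
f 26 27 28
f 26 28 18
f 27 15 29
f 27 29 28
f 28 29 30
f 28 30 18
f 29 15 31
f 29 31 30
f 30 31 32
f 30 32 18
f 31 15 33
f 31 33 32
f 32 33 34
f 32 34 18
f 33 15 35
f 33 35 34
f 34 35 36
f 34 36 18
f 35 15 37
f 35 37 36
f 36 37 38
f 36 38 18
f 37 15 39
f 37 39 38
f 38 39 40
f 38 40 18
f 39 15 41
f 39 41 40
f 40 41 42
f 40 42 18
f 41 15 43
f 41 43 42
f 42 43 44
f 42 44 18
f 43 15 45
f 43 45 44
f 44 45 46
f 44 46 18
f 45 15 16
f 45 16 46
f 46 16 17
f 46 17 18
f 48 47 51
f 48 51 49
f 49 51 52
f 49 52 50
f 51 47 53
f 51 53 52
f 52 53 54
f 52 54 50
f 53 47 55
f 53 55 54
f 54 55 56
f 54 56 50
f 55 47 57
f 55 57 56
f 56 57 58
f 56 58 50
f 57 47 59
f 57 59 58
f 58 59 60
f 58 60 50
f 59 47 61
f 59 61 60
f 60 61 62
f 60 62 50
f 61 47 63
f 61 63 62
f 62 63 64
f 62 64 50
f 63 47 65
f 63 65 64
f 64 65 66
f 64 66 50
f 65 47 67
f 65 67 66
f 66 67 68
f 66 68 50
f 67 47 69
f 67 69 68
f 68 69 70
f 68 70 50
f 69 47 71
f 69 71 70
f 70 71 72
f 70 72 50
f 71 47 73
f 71 73 72
f 72 73 74
f 72 74 50
f 73 47 75
f 73 75 74
f 74 75 76
f 74 76 50
f 75 47 77
f 75 77 76
f 76 77 78
f 76 78 50
f 77 47 48
f 77 48 78
f 78 48 49
f 78 49 50
f 80 82 79
f 83 80 79
f 79 82 81
f 81 83 79
f 80 86 82
f 84 80 83
f 84 86 80
f 82 86 81
f 85 83 81
f 81 86 85
f 85 84 83
f 86 84 85



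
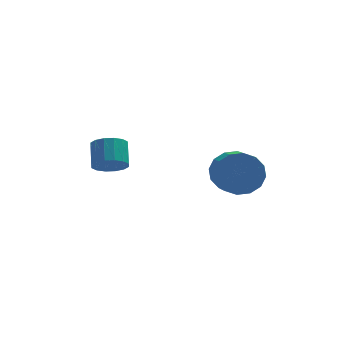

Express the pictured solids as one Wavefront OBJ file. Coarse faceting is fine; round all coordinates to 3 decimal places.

v -3.234 -1.165 -0.339
v -2.695 -0.88 -0.722
v -2.647 -0.009 -0.003
v -3.186 -0.295 0.379
v -3.006 -0.739 -0.872
v -2.957 0.132 -0.154
v -3.377 -0.712 -0.88
v -3.329 0.159 -0.161
v -3.711 -0.806 -0.742
v -3.662 0.065 -0.024
v -3.916 -0.997 -0.497
v -3.868 -0.126 0.221
v -3.939 -1.233 -0.21
v -3.891 -0.362 0.509
v -3.773 -1.451 0.043
v -3.725 -0.58 0.762
v -3.463 -1.592 0.194
v -3.414 -0.721 0.912
v -3.091 -1.619 0.201
v -3.043 -0.748 0.92
v -2.758 -1.525 0.064
v -2.709 -0.654 0.782
v -2.552 -1.334 -0.181
v -2.504 -0.463 0.537
v -2.529 -1.098 -0.469
v -2.481 -0.227 0.25
v 1.32 -1.866 -0.558
v 2.05 -2.133 -1.122
v 2.05 -3.48 -0.486
v 1.32 -3.214 0.078
v 2.264 -1.941 -0.717
v 2.264 -3.289 -0.08
v 2.225 -1.73 -0.269
v 2.225 -3.077 0.368
v 1.944 -1.555 0.102
v 1.944 -2.902 0.738
v 1.495 -1.463 0.295
v 1.495 -2.811 0.932
v 1 -1.48 0.26
v 1 -2.827 0.896
v 0.59 -1.6 0.006
v 0.59 -2.947 0.642
v 0.376 -1.791 -0.4
v 0.376 -3.139 0.237
v 0.415 -2.003 -0.848
v 0.415 -3.35 -0.211
v 0.696 -2.178 -1.218
v 0.696 -3.525 -0.582
v 1.145 -2.269 -1.412
v 1.145 -3.617 -0.775
v 1.64 -2.253 -1.376
v 1.64 -3.6 -0.74
f 2 1 5
f 2 5 3
f 3 5 6
f 3 6 4
f 5 1 7
f 5 7 6
f 6 7 8
f 6 8 4
f 7 1 9
f 7 9 8
f 8 9 10
f 8 10 4
f 9 1 11
f 9 11 10
f 10 11 12
f 10 12 4
f 11 1 13
f 11 13 12
f 12 13 14
f 12 14 4
f 13 1 15
f 13 15 14
f 14 15 16
f 14 16 4
f 15 1 17
f 15 17 16
f 16 17 18
f 16 18 4
f 17 1 19
f 17 19 18
f 18 19 20
f 18 20 4
f 19 1 21
f 19 21 20
f 20 21 22
f 20 22 4
f 21 1 23
f 21 23 22
f 22 23 24
f 22 24 4
f 23 1 25
f 23 25 24
f 24 25 26
f 24 26 4
f 25 1 2
f 25 2 26
f 26 2 3
f 26 3 4
f 28 27 31
f 28 31 29
f 29 31 32
f 29 32 30
f 31 27 33
f 31 33 32
f 32 33 34
f 32 34 30
f 33 27 35
f 33 35 34
f 34 35 36
f 34 36 30
f 35 27 37
f 35 37 36
f 36 37 38
f 36 38 30
f 37 27 39
f 37 39 38
f 38 39 40
f 38 40 30
f 39 27 41
f 39 41 40
f 40 41 42
f 40 42 30
f 41 27 43
f 41 43 42
f 42 43 44
f 42 44 30
f 43 27 45
f 43 45 44
f 44 45 46
f 44 46 30
f 45 27 47
f 45 47 46
f 46 47 48
f 46 48 30
f 47 27 49
f 47 49 48
f 48 49 50
f 48 50 30
f 49 27 51
f 49 51 50
f 50 51 52
f 50 52 30
f 51 27 28
f 51 28 52
f 52 28 29
f 52 29 30



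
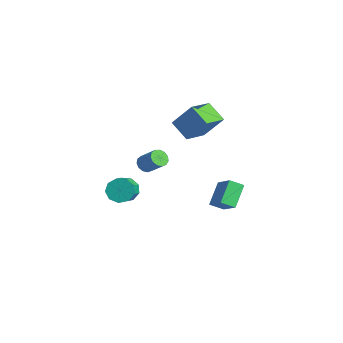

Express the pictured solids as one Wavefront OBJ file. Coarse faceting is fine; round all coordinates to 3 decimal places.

v 2.727 1.475 -0.744
v 2.395 0.753 -0.321
v 4.049 1.435 0.225
v 3.718 0.713 0.647
v 3.462 0.527 -1.787
v 3.131 -0.195 -1.365
v 4.785 0.487 -0.819
v 4.453 -0.235 -0.396
v -1.619 -1.639 -0.382
v -1.286 -1.41 -0.826
v -0.328 -1.012 0.099
v -0.661 -1.241 0.542
v -1.49 -1.161 -0.722
v -0.532 -0.763 0.203
v -1.735 -1.064 -0.51
v -0.777 -0.666 0.415
v -1.943 -1.15 -0.258
v -0.985 -0.752 0.667
v -2.048 -1.39 -0.045
v -1.09 -0.992 0.88
v -2.017 -1.71 0.061
v -1.059 -1.312 0.986
v -1.86 -2.007 0.026
v -0.902 -1.609 0.95
v -1.626 -2.187 -0.139
v -0.668 -1.789 0.786
v -1.39 -2.194 -0.381
v -0.432 -1.796 0.544
v -1.227 -2.024 -0.623
v -0.268 -1.626 0.301
v -1.188 -1.732 -0.789
v -0.23 -1.334 0.136
v -3.826 -1.856 -3.766
v -3.227 -1.24 -3.897
v -2.254 -2.027 -3.145
v -2.854 -2.644 -3.014
v -3.526 -1.13 -3.394
v -2.553 -1.917 -2.642
v -3.965 -1.359 -3.065
v -2.992 -2.147 -2.314
v -4.34 -1.822 -3.065
v -3.367 -2.609 -2.313
v -4.475 -2.3 -3.392
v -3.502 -3.087 -2.64
v -4.306 -2.571 -3.894
v -3.333 -3.358 -3.142
v -3.913 -2.508 -4.336
v -2.94 -3.295 -3.585
v -3.479 -2.139 -4.512
v -2.506 -2.927 -3.76
v -3.208 -1.639 -4.338
v -2.235 -2.426 -3.586
v 0.609 -0.241 2.469
v -0.55 -0.537 3.252
v -0.09 1.234 1.993
v -1.249 0.938 2.777
v 1.369 0.582 3.903
v 0.21 0.286 4.687
v 0.67 2.057 3.428
v -0.489 1.761 4.211
f 2 4 1
f 5 2 1
f 1 4 3
f 3 5 1
f 2 8 4
f 6 2 5
f 6 8 2
f 4 8 3
f 7 5 3
f 3 8 7
f 7 6 5
f 8 6 7
f 10 9 13
f 10 13 11
f 11 13 14
f 11 14 12
f 13 9 15
f 13 15 14
f 14 15 16
f 14 16 12
f 15 9 17
f 15 17 16
f 16 17 18
f 16 18 12
f 17 9 19
f 17 19 18
f 18 19 20
f 18 20 12
f 19 9 21
f 19 21 20
f 20 21 22
f 20 22 12
f 21 9 23
f 21 23 22
f 22 23 24
f 22 24 12
f 23 9 25
f 23 25 24
f 24 25 26
f 24 26 12
f 25 9 27
f 25 27 26
f 26 27 28
f 26 28 12
f 27 9 29
f 27 29 28
f 28 29 30
f 28 30 12
f 29 9 31
f 29 31 30
f 30 31 32
f 30 32 12
f 31 9 10
f 31 10 32
f 32 10 11
f 32 11 12
f 34 33 37
f 34 37 35
f 35 37 38
f 35 38 36
f 37 33 39
f 37 39 38
f 38 39 40
f 38 40 36
f 39 33 41
f 39 41 40
f 40 41 42
f 40 42 36
f 41 33 43
f 41 43 42
f 42 43 44
f 42 44 36
f 43 33 45
f 43 45 44
f 44 45 46
f 44 46 36
f 45 33 47
f 45 47 46
f 46 47 48
f 46 48 36
f 47 33 49
f 47 49 48
f 48 49 50
f 48 50 36
f 49 33 51
f 49 51 50
f 50 51 52
f 50 52 36
f 51 33 34
f 51 34 52
f 52 34 35
f 52 35 36
f 54 56 53
f 57 54 53
f 53 56 55
f 55 57 53
f 54 60 56
f 58 54 57
f 58 60 54
f 56 60 55
f 59 57 55
f 55 60 59
f 59 58 57
f 60 58 59



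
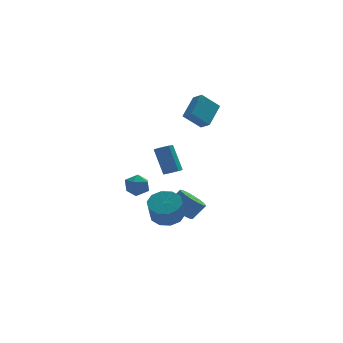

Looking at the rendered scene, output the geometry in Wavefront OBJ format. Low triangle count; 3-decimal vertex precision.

v -3.68 -0.172 -0.728
v -3.321 -0.4 -1.465
v -3.879 -1.5 -0.415
v -3.52 -1.728 -1.152
v -3.045 -1.38 -0.536
v -2.922 -0.56 -0.73
v -4.278 -1.34 -1.15
v -4.155 -0.52 -1.344
v -3.69 -1.122 -1.726
v -2.928 -1.147 -1.347
v -4.272 -0.753 -0.533
v -3.51 -0.778 -0.154
v -0.804 0.6 -3.982
v -0.068 0.742 -4.614
v 0.759 0.842 -3.63
v 0.024 0.7 -2.998
v -0.246 1.207 -4.513
v 0.582 1.306 -3.528
v -0.572 1.508 -4.269
v 0.255 1.608 -3.284
v -0.961 1.567 -3.948
v -0.134 1.666 -2.963
v -1.308 1.366 -3.637
v -0.48 1.466 -2.652
v -1.519 0.96 -3.418
v -0.692 1.06 -2.433
v -1.539 0.458 -3.35
v -0.712 0.558 -2.366
v -1.362 -0.006 -3.452
v -0.534 0.093 -2.467
v -1.035 -0.308 -3.696
v -0.208 -0.208 -2.711
v -0.646 -0.366 -4.017
v 0.181 -0.267 -3.032
v -0.3 -0.166 -4.328
v 0.528 -0.066 -3.343
v -0.088 0.24 -4.547
v 0.739 0.34 -3.562
v 0.511 0.86 2.743
v 0.908 0.252 3.165
v -0.594 0.832 3.742
v -0.197 0.225 4.164
v 1.377 2.115 3.736
v 1.774 1.508 4.158
v 0.272 2.088 4.735
v 0.669 1.48 5.157
v -1.836 -3.003 0.889
v -1.306 -3.13 1.088
v -1.714 -2.264 2.729
v -2.244 -2.137 2.531
v -1.319 -2.739 0.879
v -1.728 -1.873 2.52
v -1.635 -2.502 0.675
v -2.044 -1.637 2.316
v -2.069 -2.559 0.597
v -2.477 -1.694 2.238
v -2.366 -2.876 0.691
v -2.774 -2.01 2.332
v -2.352 -3.267 0.9
v -2.761 -2.401 2.541
v -2.036 -3.503 1.104
v -2.445 -2.638 2.745
v -1.603 -3.446 1.182
v -2.011 -2.581 2.823
v -1.799 -0.836 -3.504
v -1.227 -0.127 -2.983
v -1.508 -0.874 -1.655
v -2.081 -1.584 -2.176
v -1.841 0.082 -2.996
v -2.123 -0.666 -1.668
v -2.439 -0.06 -3.203
v -2.721 -0.808 -1.875
v -2.793 -0.499 -3.525
v -3.075 -1.246 -2.197
v -2.767 -1.066 -3.839
v -3.049 -1.814 -2.511
v -2.372 -1.546 -4.025
v -2.653 -2.293 -2.697
v -1.757 -1.754 -4.012
v -2.039 -2.502 -2.684
v -1.159 -1.612 -3.805
v -1.441 -2.36 -2.477
v -0.805 -1.174 -3.483
v -1.087 -1.921 -2.155
v -0.831 -0.606 -3.169
v -1.113 -1.354 -1.841
f 1 12 6
f 1 6 2
f 1 2 8
f 1 8 11
f 1 11 12
f 2 6 10
f 6 12 5
f 12 11 3
f 11 8 7
f 8 2 9
f 4 10 5
f 4 5 3
f 4 3 7
f 4 7 9
f 4 9 10
f 5 10 6
f 3 5 12
f 7 3 11
f 9 7 8
f 10 9 2
f 14 13 17
f 14 17 15
f 15 17 18
f 15 18 16
f 17 13 19
f 17 19 18
f 18 19 20
f 18 20 16
f 19 13 21
f 19 21 20
f 20 21 22
f 20 22 16
f 21 13 23
f 21 23 22
f 22 23 24
f 22 24 16
f 23 13 25
f 23 25 24
f 24 25 26
f 24 26 16
f 25 13 27
f 25 27 26
f 26 27 28
f 26 28 16
f 27 13 29
f 27 29 28
f 28 29 30
f 28 30 16
f 29 13 31
f 29 31 30
f 30 31 32
f 30 32 16
f 31 13 33
f 31 33 32
f 32 33 34
f 32 34 16
f 33 13 35
f 33 35 34
f 34 35 36
f 34 36 16
f 35 13 37
f 35 37 36
f 36 37 38
f 36 38 16
f 37 13 14
f 37 14 38
f 38 14 15
f 38 15 16
f 40 42 39
f 43 40 39
f 39 42 41
f 41 43 39
f 40 46 42
f 44 40 43
f 44 46 40
f 42 46 41
f 45 43 41
f 41 46 45
f 45 44 43
f 46 44 45
f 48 47 51
f 48 51 49
f 49 51 52
f 49 52 50
f 51 47 53
f 51 53 52
f 52 53 54
f 52 54 50
f 53 47 55
f 53 55 54
f 54 55 56
f 54 56 50
f 55 47 57
f 55 57 56
f 56 57 58
f 56 58 50
f 57 47 59
f 57 59 58
f 58 59 60
f 58 60 50
f 59 47 61
f 59 61 60
f 60 61 62
f 60 62 50
f 61 47 63
f 61 63 62
f 62 63 64
f 62 64 50
f 63 47 48
f 63 48 64
f 64 48 49
f 64 49 50
f 66 65 69
f 66 69 67
f 67 69 70
f 67 70 68
f 69 65 71
f 69 71 70
f 70 71 72
f 70 72 68
f 71 65 73
f 71 73 72
f 72 73 74
f 72 74 68
f 73 65 75
f 73 75 74
f 74 75 76
f 74 76 68
f 75 65 77
f 75 77 76
f 76 77 78
f 76 78 68
f 77 65 79
f 77 79 78
f 78 79 80
f 78 80 68
f 79 65 81
f 79 81 80
f 80 81 82
f 80 82 68
f 81 65 83
f 81 83 82
f 82 83 84
f 82 84 68
f 83 65 85
f 83 85 84
f 84 85 86
f 84 86 68
f 85 65 66
f 85 66 86
f 86 66 67
f 86 67 68



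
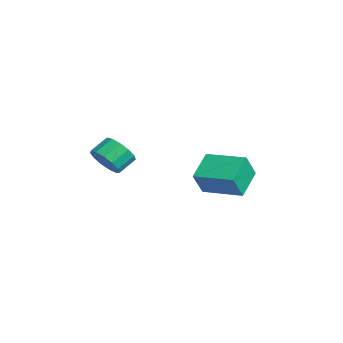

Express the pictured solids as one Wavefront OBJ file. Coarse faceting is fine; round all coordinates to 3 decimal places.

v -2.847 2.15 -4.679
v -2.438 1.537 -3.361
v -4.015 3.167 -3.844
v -3.606 2.554 -2.526
v -1.334 3.686 -4.434
v -0.925 3.073 -3.116
v -2.502 4.703 -3.599
v -2.093 4.09 -2.281
v -2.848 -2.649 -2.026
v -1.968 -2.504 -1.699
v -2.332 -1.626 -1.107
v -3.212 -1.771 -1.434
v -2.01 -2.218 -2.15
v -2.374 -1.34 -1.558
v -2.319 -2.069 -2.561
v -2.683 -1.191 -1.969
v -2.795 -2.104 -2.802
v -3.16 -1.226 -2.21
v -3.289 -2.312 -2.797
v -3.653 -1.434 -2.205
v -3.642 -2.627 -2.547
v -4.006 -1.749 -1.955
v -3.743 -2.949 -2.132
v -4.107 -2.071 -1.54
v -3.56 -3.176 -1.683
v -3.924 -2.297 -1.091
v -3.151 -3.235 -1.343
v -3.515 -2.357 -0.751
v -2.646 -3.109 -1.22
v -3.01 -2.23 -0.628
v -2.205 -2.836 -1.353
v -2.569 -1.958 -0.761
f 2 4 1
f 5 2 1
f 1 4 3
f 3 5 1
f 2 8 4
f 6 2 5
f 6 8 2
f 4 8 3
f 7 5 3
f 3 8 7
f 7 6 5
f 8 6 7
f 10 9 13
f 10 13 11
f 11 13 14
f 11 14 12
f 13 9 15
f 13 15 14
f 14 15 16
f 14 16 12
f 15 9 17
f 15 17 16
f 16 17 18
f 16 18 12
f 17 9 19
f 17 19 18
f 18 19 20
f 18 20 12
f 19 9 21
f 19 21 20
f 20 21 22
f 20 22 12
f 21 9 23
f 21 23 22
f 22 23 24
f 22 24 12
f 23 9 25
f 23 25 24
f 24 25 26
f 24 26 12
f 25 9 27
f 25 27 26
f 26 27 28
f 26 28 12
f 27 9 29
f 27 29 28
f 28 29 30
f 28 30 12
f 29 9 31
f 29 31 30
f 30 31 32
f 30 32 12
f 31 9 10
f 31 10 32
f 32 10 11
f 32 11 12



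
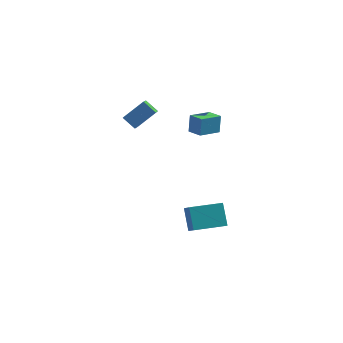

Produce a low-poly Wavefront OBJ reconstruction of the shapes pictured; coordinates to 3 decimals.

v -1.215 -0.845 -2.435
v -1.479 0.001 -1.511
v -1.507 -0.015 -3.279
v -1.771 0.831 -2.356
v 0.331 -0.331 -2.464
v 0.067 0.515 -1.541
v 0.039 0.499 -3.309
v -0.225 1.345 -2.385
v -4.061 1.019 3.259
v -4.647 1.36 3.72
v -4.027 1.947 2.615
v -4.614 2.288 3.075
v -3.146 1.532 4.045
v -3.733 1.873 4.505
v -3.113 2.46 3.4
v -3.699 2.801 3.861
v -1.583 1.048 3.171
v -1.547 1.391 4.045
v -0.735 1.8 2.842
v -0.699 2.142 3.717
v -1.021 0.498 3.363
v -0.985 0.84 4.238
v -0.173 1.249 3.035
v -0.137 1.592 3.909
f 2 4 1
f 5 2 1
f 1 4 3
f 3 5 1
f 2 8 4
f 6 2 5
f 6 8 2
f 4 8 3
f 7 5 3
f 3 8 7
f 7 6 5
f 8 6 7
f 10 12 9
f 13 10 9
f 9 12 11
f 11 13 9
f 10 16 12
f 14 10 13
f 14 16 10
f 12 16 11
f 15 13 11
f 11 16 15
f 15 14 13
f 16 14 15
f 18 20 17
f 21 18 17
f 17 20 19
f 19 21 17
f 18 24 20
f 22 18 21
f 22 24 18
f 20 24 19
f 23 21 19
f 19 24 23
f 23 22 21
f 24 22 23



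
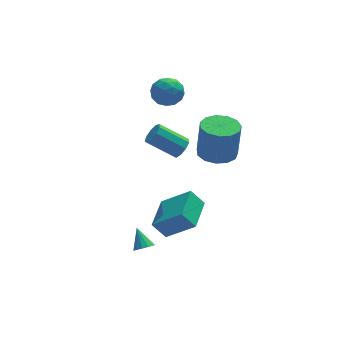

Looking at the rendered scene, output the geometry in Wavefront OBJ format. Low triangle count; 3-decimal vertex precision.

v 2.842 -0.556 0.839
v 3.618 -1.32 0.786
v 3.793 -1.288 2.929
v 3.018 -0.524 2.981
v 3.906 -0.779 0.755
v 4.082 -0.747 2.897
v 3.856 -0.166 0.75
v 4.032 -0.135 2.892
v 3.485 0.322 0.773
v 3.661 0.354 2.915
v 2.909 0.532 0.817
v 3.085 0.564 2.96
v 2.312 0.396 0.868
v 2.488 0.428 3.011
v 1.884 -0.042 0.91
v 2.059 -0.01 3.052
v 1.759 -0.643 0.929
v 1.935 -0.611 3.071
v 1.979 -1.216 0.919
v 2.155 -1.185 3.062
v 2.472 -1.58 0.884
v 2.648 -1.548 3.027
v 3.083 -1.619 0.835
v 3.259 -1.587 2.977
v 1.194 4.287 3.254
v 1.92 3.853 2.763
v 0.48 2.887 3.437
v 1.206 2.453 2.946
v 1.371 2.826 3.835
v 1.812 3.692 3.722
v 0.588 3.048 2.478
v 1.029 3.914 2.365
v 1.546 3.087 2.284
v 2.029 2.95 3.123
v 0.371 3.79 3.077
v 0.854 3.653 3.916
v 1.62 4.193 2.992
v 0.78 2.547 3.208
v 0.877 2.767 3.73
v 1.304 2.511 3.442
v 1.556 4.098 3.556
v 1.983 3.843 3.268
v 1.66 3.24 3.898
v 0.417 2.897 2.932
v 0.844 2.642 2.644
v 1.096 4.229 2.758
v 1.523 3.973 2.47
v 0.74 3.5 2.302
v 1.826 3.488 2.423
v 1.407 2.665 2.53
v 1.043 3.015 2.255
v 1.303 3.523 2.188
v 2.111 3.407 2.916
v 1.691 2.584 3.023
v 1.788 2.804 3.545
v 2.047 3.312 3.479
v 1.891 2.957 2.634
v 0.709 4.156 3.177
v 0.289 3.333 3.284
v 0.353 3.428 2.721
v 0.612 3.936 2.655
v 0.993 4.075 3.67
v 0.574 3.252 3.777
v 1.097 3.217 4.012
v 1.357 3.725 3.945
v 0.509 3.783 3.566
v -0.166 -1.44 -4.79
v -0.85 -1.13 -3.866
v 0.838 0.412 -4.666
v 0.154 0.721 -3.743
v 1.226 -2.281 -3.477
v 0.542 -1.972 -2.554
v 2.23 -0.43 -3.354
v 1.546 -0.12 -2.43
v -1.926 -3.783 -3.122
v -1.385 -3.599 -3.222
v -2.074 -2.877 -2.258
v -1.578 -3.434 -3.428
v -1.881 -3.38 -3.537
v -2.199 -3.453 -3.514
v -2.43 -3.631 -3.367
v -2.501 -3.858 -3.142
v -2.39 -4.06 -2.911
v -2.131 -4.174 -2.746
v -1.808 -4.164 -2.702
v -1.522 -4.033 -2.79
v -1.364 -3.822 -2.984
v 1.268 0.676 0.536
v 1.609 0.483 1.104
v 0.173 1.091 2.172
v -0.168 1.284 1.604
v 1.717 0.929 0.995
v 0.281 1.538 2.063
v 1.614 1.257 0.671
v 0.179 1.865 1.739
v 1.35 1.313 0.284
v -0.085 1.921 1.352
v 1.047 1.071 0.015
v -0.388 1.679 1.083
v 0.847 0.644 -0.01
v -0.588 1.252 1.058
v 0.844 0.232 0.22
v -0.591 0.84 1.288
v 1.039 0.028 0.598
v -0.396 0.636 1.667
v 1.341 0.127 0.947
v -0.094 0.735 2.016
f 2 1 5
f 2 5 3
f 3 5 6
f 3 6 4
f 5 1 7
f 5 7 6
f 6 7 8
f 6 8 4
f 7 1 9
f 7 9 8
f 8 9 10
f 8 10 4
f 9 1 11
f 9 11 10
f 10 11 12
f 10 12 4
f 11 1 13
f 11 13 12
f 12 13 14
f 12 14 4
f 13 1 15
f 13 15 14
f 14 15 16
f 14 16 4
f 15 1 17
f 15 17 16
f 16 17 18
f 16 18 4
f 17 1 19
f 17 19 18
f 18 19 20
f 18 20 4
f 19 1 21
f 19 21 20
f 20 21 22
f 20 22 4
f 21 1 23
f 21 23 22
f 22 23 24
f 22 24 4
f 23 1 2
f 23 2 24
f 24 2 3
f 24 3 4
f 25 62 41
f 62 36 65
f 41 65 30
f 62 65 41
f 25 41 37
f 41 30 42
f 37 42 26
f 41 42 37
f 25 37 46
f 37 26 47
f 46 47 32
f 37 47 46
f 25 46 58
f 46 32 61
f 58 61 35
f 46 61 58
f 25 58 62
f 58 35 66
f 62 66 36
f 58 66 62
f 26 42 53
f 42 30 56
f 53 56 34
f 42 56 53
f 30 65 43
f 65 36 64
f 43 64 29
f 65 64 43
f 36 66 63
f 66 35 59
f 63 59 27
f 66 59 63
f 35 61 60
f 61 32 48
f 60 48 31
f 61 48 60
f 32 47 52
f 47 26 49
f 52 49 33
f 47 49 52
f 28 54 40
f 54 34 55
f 40 55 29
f 54 55 40
f 28 40 38
f 40 29 39
f 38 39 27
f 40 39 38
f 28 38 45
f 38 27 44
f 45 44 31
f 38 44 45
f 28 45 50
f 45 31 51
f 50 51 33
f 45 51 50
f 28 50 54
f 50 33 57
f 54 57 34
f 50 57 54
f 29 55 43
f 55 34 56
f 43 56 30
f 55 56 43
f 27 39 63
f 39 29 64
f 63 64 36
f 39 64 63
f 31 44 60
f 44 27 59
f 60 59 35
f 44 59 60
f 33 51 52
f 51 31 48
f 52 48 32
f 51 48 52
f 34 57 53
f 57 33 49
f 53 49 26
f 57 49 53
f 68 70 67
f 71 68 67
f 67 70 69
f 69 71 67
f 68 74 70
f 72 68 71
f 72 74 68
f 70 74 69
f 73 71 69
f 69 74 73
f 73 72 71
f 74 72 73
f 76 75 78
f 76 78 77
f 78 75 79
f 78 79 77
f 79 75 80
f 79 80 77
f 80 75 81
f 80 81 77
f 81 75 82
f 81 82 77
f 82 75 83
f 82 83 77
f 83 75 84
f 83 84 77
f 84 75 85
f 84 85 77
f 85 75 86
f 85 86 77
f 86 75 87
f 86 87 77
f 87 75 76
f 87 76 77
f 89 88 92
f 89 92 90
f 90 92 93
f 90 93 91
f 92 88 94
f 92 94 93
f 93 94 95
f 93 95 91
f 94 88 96
f 94 96 95
f 95 96 97
f 95 97 91
f 96 88 98
f 96 98 97
f 97 98 99
f 97 99 91
f 98 88 100
f 98 100 99
f 99 100 101
f 99 101 91
f 100 88 102
f 100 102 101
f 101 102 103
f 101 103 91
f 102 88 104
f 102 104 103
f 103 104 105
f 103 105 91
f 104 88 106
f 104 106 105
f 105 106 107
f 105 107 91
f 106 88 89
f 106 89 107
f 107 89 90
f 107 90 91



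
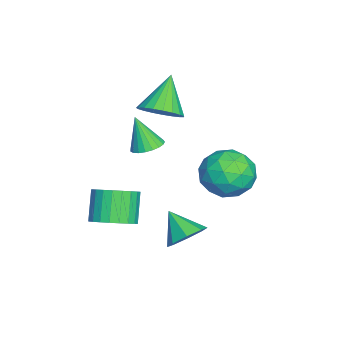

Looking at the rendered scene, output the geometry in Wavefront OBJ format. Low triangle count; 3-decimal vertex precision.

v 1.071 -2.442 -2.826
v 1.616 -3.125 -2.429
v 0.715 -3.141 -1.218
v 0.169 -2.458 -1.614
v 1.783 -2.815 -2.301
v 0.881 -2.831 -1.09
v 1.841 -2.448 -2.253
v 0.939 -2.464 -1.041
v 1.782 -2.08 -2.292
v 0.88 -2.097 -1.08
v 1.614 -1.767 -2.412
v 0.713 -1.784 -1.201
v 1.364 -1.557 -2.595
v 0.463 -1.574 -1.384
v 1.069 -1.482 -2.814
v 0.168 -1.498 -1.602
v 0.775 -1.553 -3.034
v -0.127 -1.569 -1.823
v 0.525 -1.759 -3.222
v -0.376 -1.775 -2.011
v 0.359 -2.069 -3.35
v -0.543 -2.085 -2.139
v 0.301 -2.436 -3.399
v -0.601 -2.452 -2.187
v 0.36 -2.803 -3.36
v -0.542 -2.82 -2.148
v 0.527 -3.116 -3.239
v -0.374 -3.133 -2.028
v 0.777 -3.326 -3.056
v -0.124 -3.343 -1.845
v 1.072 -3.402 -2.838
v 0.171 -3.418 -1.626
v 1.367 -3.331 -2.617
v 0.465 -3.347 -1.406
v 0.675 0.39 -3.736
v 1.356 0.449 -3.152
v -0.055 -0.43 -2.804
v 0.894 0.953 -3.07
v 0.304 1.127 -3.378
v -0.07 0.87 -3.896
v -0.007 0.331 -4.321
v 0.455 -0.173 -4.403
v 1.045 -0.348 -4.095
v 1.419 -0.09 -3.576
v -1.26 -1.409 0.076
v -0.596 -1.657 0.105
v -1.52 -1.931 1.544
v -0.563 -1.383 0.208
v -0.651 -1.113 0.289
v -0.844 -0.894 0.333
v -1.109 -0.764 0.332
v -1.401 -0.746 0.287
v -1.668 -0.842 0.205
v -1.864 -1.036 0.102
v -1.956 -1.295 -0.007
v -1.928 -1.574 -0.101
v -1.784 -1.823 -0.164
v -1.55 -2.002 -0.186
v -1.265 -2.077 -0.163
v -0.98 -2.038 -0.098
v -0.743 -1.889 -0.004
v -3.313 -1.173 0.712
v -2.65 -0.59 1.159
v -4.547 -0.887 2.168
v -2.859 -0.32 0.929
v -3.147 -0.198 0.661
v -3.464 -0.244 0.402
v -3.754 -0.451 0.197
v -3.969 -0.783 0.08
v -4.07 -1.182 0.073
v -4.04 -1.579 0.176
v -3.884 -1.906 0.372
v -3.63 -2.107 0.626
v -3.321 -2.145 0.895
v -3.011 -2.016 1.133
v -2.753 -1.741 1.297
v -2.592 -1.367 1.361
v -2.555 -0.96 1.312
v -3.026 1.489 -1.908
v -2.289 2.022 -2.753
v -1.471 1.338 -0.647
v -0.734 1.871 -1.492
v -1.618 2.537 -0.932
v -2.58 2.63 -1.711
v -1.18 0.73 -1.689
v -2.142 0.823 -2.468
v -1.149 1.552 -2.617
v -1.42 2.669 -2.15
v -2.34 0.691 -1.25
v -2.611 1.808 -0.783
v -2.794 1.769 -2.441
v -0.966 1.591 -0.959
v -1.486 1.983 -0.63
v -1.053 2.296 -1.126
v -2.965 2.126 -1.829
v -2.532 2.439 -2.325
v -2.138 2.742 -1.255
v -1.228 0.921 -1.075
v -0.795 1.234 -1.571
v -2.707 1.064 -2.274
v -2.274 1.377 -2.77
v -1.622 0.618 -2.145
v -1.691 1.806 -2.858
v -0.777 1.717 -2.117
v -1.039 1.046 -2.233
v -1.604 1.101 -2.691
v -1.85 2.462 -2.583
v -0.936 2.374 -1.842
v -1.456 2.765 -1.513
v -2.021 2.82 -1.971
v -1.18 2.186 -2.503
v -2.824 0.986 -1.558
v -1.91 0.898 -0.817
v -1.739 0.54 -1.429
v -2.304 0.595 -1.887
v -2.983 1.643 -1.283
v -2.069 1.554 -0.542
v -2.156 2.259 -0.709
v -2.721 2.314 -1.167
v -2.58 1.174 -0.897
f 2 1 5
f 2 5 3
f 3 5 6
f 3 6 4
f 5 1 7
f 5 7 6
f 6 7 8
f 6 8 4
f 7 1 9
f 7 9 8
f 8 9 10
f 8 10 4
f 9 1 11
f 9 11 10
f 10 11 12
f 10 12 4
f 11 1 13
f 11 13 12
f 12 13 14
f 12 14 4
f 13 1 15
f 13 15 14
f 14 15 16
f 14 16 4
f 15 1 17
f 15 17 16
f 16 17 18
f 16 18 4
f 17 1 19
f 17 19 18
f 18 19 20
f 18 20 4
f 19 1 21
f 19 21 20
f 20 21 22
f 20 22 4
f 21 1 23
f 21 23 22
f 22 23 24
f 22 24 4
f 23 1 25
f 23 25 24
f 24 25 26
f 24 26 4
f 25 1 27
f 25 27 26
f 26 27 28
f 26 28 4
f 27 1 29
f 27 29 28
f 28 29 30
f 28 30 4
f 29 1 31
f 29 31 30
f 30 31 32
f 30 32 4
f 31 1 33
f 31 33 32
f 32 33 34
f 32 34 4
f 33 1 2
f 33 2 34
f 34 2 3
f 34 3 4
f 36 35 38
f 36 38 37
f 38 35 39
f 38 39 37
f 39 35 40
f 39 40 37
f 40 35 41
f 40 41 37
f 41 35 42
f 41 42 37
f 42 35 43
f 42 43 37
f 43 35 44
f 43 44 37
f 44 35 36
f 44 36 37
f 46 45 48
f 46 48 47
f 48 45 49
f 48 49 47
f 49 45 50
f 49 50 47
f 50 45 51
f 50 51 47
f 51 45 52
f 51 52 47
f 52 45 53
f 52 53 47
f 53 45 54
f 53 54 47
f 54 45 55
f 54 55 47
f 55 45 56
f 55 56 47
f 56 45 57
f 56 57 47
f 57 45 58
f 57 58 47
f 58 45 59
f 58 59 47
f 59 45 60
f 59 60 47
f 60 45 61
f 60 61 47
f 61 45 46
f 61 46 47
f 63 62 65
f 63 65 64
f 65 62 66
f 65 66 64
f 66 62 67
f 66 67 64
f 67 62 68
f 67 68 64
f 68 62 69
f 68 69 64
f 69 62 70
f 69 70 64
f 70 62 71
f 70 71 64
f 71 62 72
f 71 72 64
f 72 62 73
f 72 73 64
f 73 62 74
f 73 74 64
f 74 62 75
f 74 75 64
f 75 62 76
f 75 76 64
f 76 62 77
f 76 77 64
f 77 62 78
f 77 78 64
f 78 62 63
f 78 63 64
f 79 116 95
f 116 90 119
f 95 119 84
f 116 119 95
f 79 95 91
f 95 84 96
f 91 96 80
f 95 96 91
f 79 91 100
f 91 80 101
f 100 101 86
f 91 101 100
f 79 100 112
f 100 86 115
f 112 115 89
f 100 115 112
f 79 112 116
f 112 89 120
f 116 120 90
f 112 120 116
f 80 96 107
f 96 84 110
f 107 110 88
f 96 110 107
f 84 119 97
f 119 90 118
f 97 118 83
f 119 118 97
f 90 120 117
f 120 89 113
f 117 113 81
f 120 113 117
f 89 115 114
f 115 86 102
f 114 102 85
f 115 102 114
f 86 101 106
f 101 80 103
f 106 103 87
f 101 103 106
f 82 108 94
f 108 88 109
f 94 109 83
f 108 109 94
f 82 94 92
f 94 83 93
f 92 93 81
f 94 93 92
f 82 92 99
f 92 81 98
f 99 98 85
f 92 98 99
f 82 99 104
f 99 85 105
f 104 105 87
f 99 105 104
f 82 104 108
f 104 87 111
f 108 111 88
f 104 111 108
f 83 109 97
f 109 88 110
f 97 110 84
f 109 110 97
f 81 93 117
f 93 83 118
f 117 118 90
f 93 118 117
f 85 98 114
f 98 81 113
f 114 113 89
f 98 113 114
f 87 105 106
f 105 85 102
f 106 102 86
f 105 102 106
f 88 111 107
f 111 87 103
f 107 103 80
f 111 103 107



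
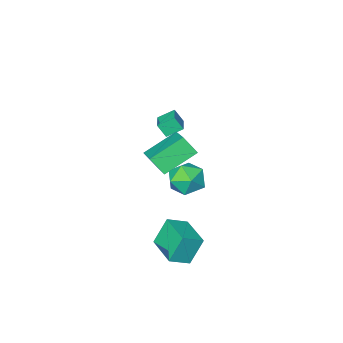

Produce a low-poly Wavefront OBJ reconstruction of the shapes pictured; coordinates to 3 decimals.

v -0.167 1.82 -3.875
v -0.856 1.928 -2.469
v 0.166 3.629 -3.851
v -0.523 3.737 -2.444
v 0.863 1.623 -3.356
v 0.174 1.731 -1.949
v 1.196 3.432 -3.331
v 0.507 3.54 -1.925
v -4.303 -3.486 0.062
v -4.024 -3.864 0.782
v -3.638 -2.508 0.318
v -3.358 -2.886 1.037
v -3.542 -3.874 -0.437
v -3.262 -4.252 0.282
v -2.876 -2.896 -0.182
v -2.597 -3.274 0.538
v -1.727 0.881 1.894
v -1.343 0.25 2.736
v -1.022 2.492 2.781
v -0.637 1.861 3.622
v -0.043 0.659 0.958
v 0.342 0.028 1.799
v 0.663 2.27 1.844
v 1.047 1.639 2.686
v -4 -1.163 -3.381
v -3.231 -1.217 -2.591
v -3.849 -2.923 -3.649
v -3.08 -2.977 -2.859
v -4.129 -2.761 -2.593
v -4.223 -1.674 -2.428
v -2.857 -2.466 -3.812
v -2.951 -1.379 -3.647
v -2.524 -2.023 -2.858
v -3.31 -2.205 -2.104
v -3.77 -1.935 -4.136
v -4.556 -2.117 -3.382
f 2 4 1
f 5 2 1
f 1 4 3
f 3 5 1
f 2 8 4
f 6 2 5
f 6 8 2
f 4 8 3
f 7 5 3
f 3 8 7
f 7 6 5
f 8 6 7
f 10 12 9
f 13 10 9
f 9 12 11
f 11 13 9
f 10 16 12
f 14 10 13
f 14 16 10
f 12 16 11
f 15 13 11
f 11 16 15
f 15 14 13
f 16 14 15
f 18 20 17
f 21 18 17
f 17 20 19
f 19 21 17
f 18 24 20
f 22 18 21
f 22 24 18
f 20 24 19
f 23 21 19
f 19 24 23
f 23 22 21
f 24 22 23
f 25 36 30
f 25 30 26
f 25 26 32
f 25 32 35
f 25 35 36
f 26 30 34
f 30 36 29
f 36 35 27
f 35 32 31
f 32 26 33
f 28 34 29
f 28 29 27
f 28 27 31
f 28 31 33
f 28 33 34
f 29 34 30
f 27 29 36
f 31 27 35
f 33 31 32
f 34 33 26



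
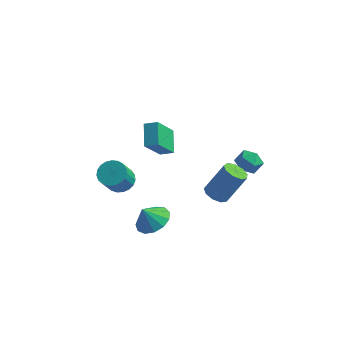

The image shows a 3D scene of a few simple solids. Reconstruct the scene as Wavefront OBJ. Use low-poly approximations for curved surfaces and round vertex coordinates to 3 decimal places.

v -3.716 -1.186 -2.66
v -2.869 -1.001 -2.511
v -2.896 -1.969 -1.151
v -3.744 -2.154 -1.3
v -3.039 -0.735 -2.326
v -3.066 -1.703 -0.965
v -3.325 -0.547 -2.198
v -3.353 -1.516 -0.837
v -3.68 -0.47 -2.15
v -3.707 -1.438 -0.789
v -4.041 -0.516 -2.19
v -4.068 -1.485 -0.83
v -4.345 -0.678 -2.312
v -4.373 -1.647 -0.951
v -4.541 -0.928 -2.494
v -4.569 -1.897 -1.133
v -4.594 -1.223 -2.704
v -4.622 -2.191 -1.344
v -4.496 -1.511 -2.907
v -4.523 -2.479 -1.547
v -4.262 -1.743 -3.068
v -4.29 -2.711 -1.707
v -3.935 -1.878 -3.157
v -3.962 -2.847 -1.797
v -3.569 -1.894 -3.161
v -3.597 -2.862 -1.801
v -3.229 -1.787 -3.079
v -3.256 -2.756 -1.718
v -2.973 -1.577 -2.923
v -3.001 -2.545 -1.563
v -2.846 -1.299 -2.723
v -2.873 -2.267 -1.362
v -0.99 -1.648 0.968
v -1.265 -2.983 2.579
v -1.582 -0.522 1.8
v -1.857 -1.857 3.411
v -0.243 -1.463 1.249
v -0.518 -2.798 2.86
v -0.835 -0.337 2.081
v -1.11 -1.672 3.692
v 2.993 -3.001 0.143
v 3.501 -2.621 -0.238
v 4.355 -1.98 1.535
v 3.847 -2.359 1.917
v 3.097 -2.329 -0.149
v 3.951 -1.688 1.624
v 2.645 -2.351 0.076
v 3.498 -1.71 1.85
v 2.355 -2.677 0.334
v 3.209 -2.036 2.107
v 2.364 -3.155 0.502
v 3.218 -2.514 2.275
v 2.668 -3.56 0.502
v 3.522 -2.919 2.276
v 3.123 -3.703 0.335
v 3.977 -3.062 2.108
v 3.518 -3.518 0.078
v 4.372 -2.877 1.851
v 3.667 -3.091 -0.149
v 4.521 -2.449 1.625
v 3.422 1.283 -0.653
v 3.998 1.085 -0.042
v 2.442 0.575 0.042
v 3.018 0.377 0.653
v 2.746 1.19 0.564
v 3.352 1.628 0.134
v 3.088 0.032 -0.134
v 3.694 0.47 -0.564
v 3.792 0.312 0.278
v 3.58 1.028 0.71
v 2.86 0.632 -0.71
v 2.648 1.348 -0.278
v -0.381 -3.793 -2.803
v 0.597 -3.757 -2.37
v -0.839 -4.167 -1.737
v 0.353 -3.212 -2.284
v -0.124 -2.852 -2.363
v -0.683 -2.791 -2.582
v -1.145 -3.047 -2.871
v -1.365 -3.541 -3.138
v -1.272 -4.114 -3.3
v -0.896 -4.586 -3.303
v -0.357 -4.805 -3.148
v 0.175 -4.704 -2.884
v 0.531 -4.313 -2.594
f 2 1 5
f 2 5 3
f 3 5 6
f 3 6 4
f 5 1 7
f 5 7 6
f 6 7 8
f 6 8 4
f 7 1 9
f 7 9 8
f 8 9 10
f 8 10 4
f 9 1 11
f 9 11 10
f 10 11 12
f 10 12 4
f 11 1 13
f 11 13 12
f 12 13 14
f 12 14 4
f 13 1 15
f 13 15 14
f 14 15 16
f 14 16 4
f 15 1 17
f 15 17 16
f 16 17 18
f 16 18 4
f 17 1 19
f 17 19 18
f 18 19 20
f 18 20 4
f 19 1 21
f 19 21 20
f 20 21 22
f 20 22 4
f 21 1 23
f 21 23 22
f 22 23 24
f 22 24 4
f 23 1 25
f 23 25 24
f 24 25 26
f 24 26 4
f 25 1 27
f 25 27 26
f 26 27 28
f 26 28 4
f 27 1 29
f 27 29 28
f 28 29 30
f 28 30 4
f 29 1 31
f 29 31 30
f 30 31 32
f 30 32 4
f 31 1 2
f 31 2 32
f 32 2 3
f 32 3 4
f 34 36 33
f 37 34 33
f 33 36 35
f 35 37 33
f 34 40 36
f 38 34 37
f 38 40 34
f 36 40 35
f 39 37 35
f 35 40 39
f 39 38 37
f 40 38 39
f 42 41 45
f 42 45 43
f 43 45 46
f 43 46 44
f 45 41 47
f 45 47 46
f 46 47 48
f 46 48 44
f 47 41 49
f 47 49 48
f 48 49 50
f 48 50 44
f 49 41 51
f 49 51 50
f 50 51 52
f 50 52 44
f 51 41 53
f 51 53 52
f 52 53 54
f 52 54 44
f 53 41 55
f 53 55 54
f 54 55 56
f 54 56 44
f 55 41 57
f 55 57 56
f 56 57 58
f 56 58 44
f 57 41 59
f 57 59 58
f 58 59 60
f 58 60 44
f 59 41 42
f 59 42 60
f 60 42 43
f 60 43 44
f 61 72 66
f 61 66 62
f 61 62 68
f 61 68 71
f 61 71 72
f 62 66 70
f 66 72 65
f 72 71 63
f 71 68 67
f 68 62 69
f 64 70 65
f 64 65 63
f 64 63 67
f 64 67 69
f 64 69 70
f 65 70 66
f 63 65 72
f 67 63 71
f 69 67 68
f 70 69 62
f 74 73 76
f 74 76 75
f 76 73 77
f 76 77 75
f 77 73 78
f 77 78 75
f 78 73 79
f 78 79 75
f 79 73 80
f 79 80 75
f 80 73 81
f 80 81 75
f 81 73 82
f 81 82 75
f 82 73 83
f 82 83 75
f 83 73 84
f 83 84 75
f 84 73 85
f 84 85 75
f 85 73 74
f 85 74 75

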